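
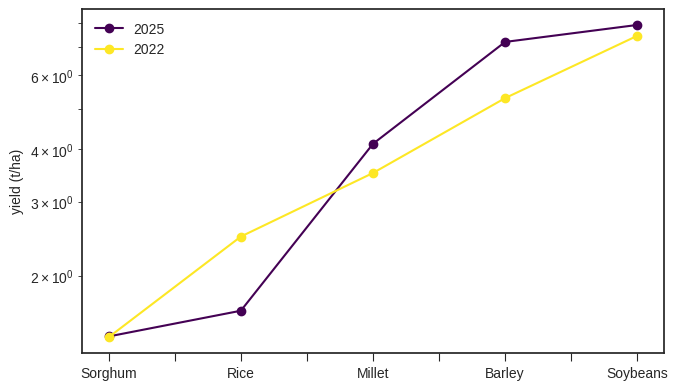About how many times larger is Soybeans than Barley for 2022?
Soybeans ≈ 7, Barley ≈ 5; 7/5 ≈ 1.4.

≈ 1.4×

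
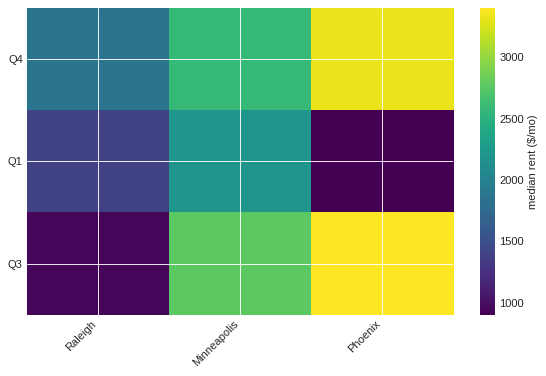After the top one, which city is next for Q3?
Minneapolis

Top 3 for Q3: Phoenix ≈ 3500, Minneapolis ≈ 3000, Raleigh ≈ 1000.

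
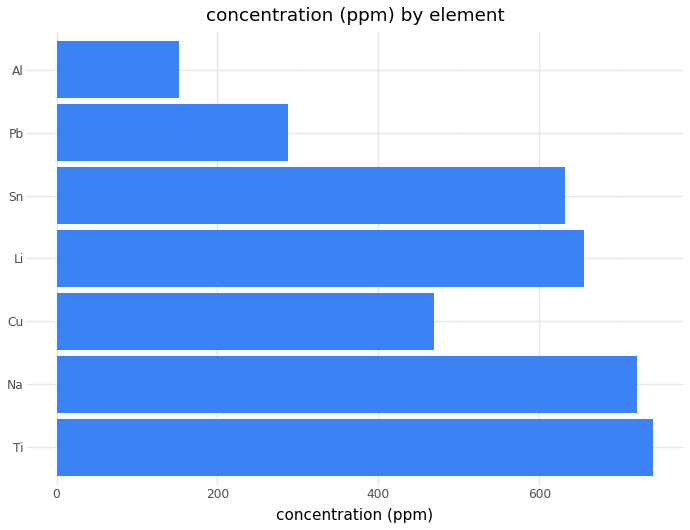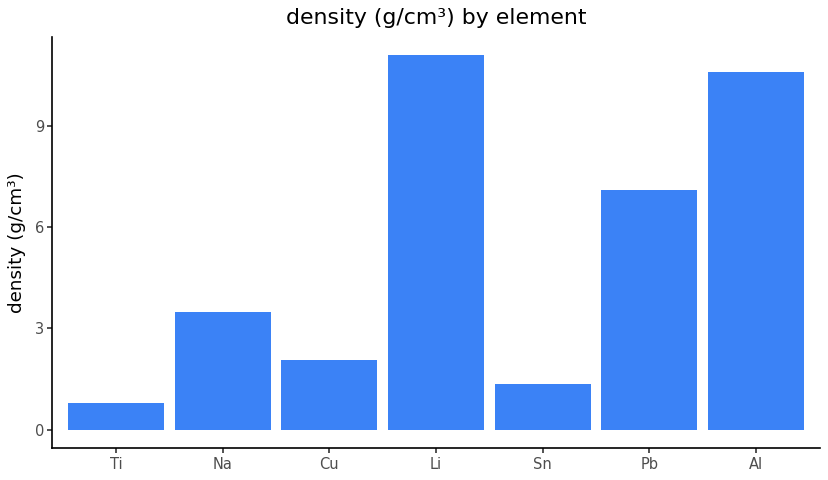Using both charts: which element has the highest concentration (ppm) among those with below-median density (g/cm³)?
Ti

Chart 2 median density (g/cm³) ≈ 4; below-median elements: Ti, Cu, Sn. Among those, Ti has the highest concentration (ppm) (≈ 700).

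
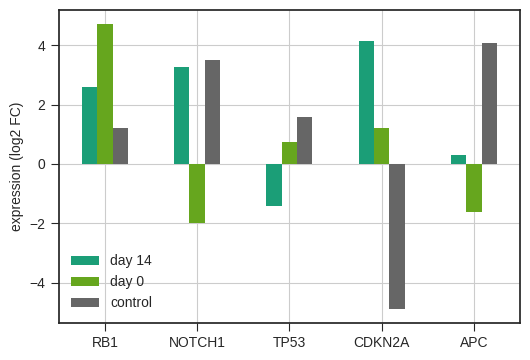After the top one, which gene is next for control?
NOTCH1

Top 3 for control: APC ≈ 4, NOTCH1 ≈ 3, TP53 ≈ 2.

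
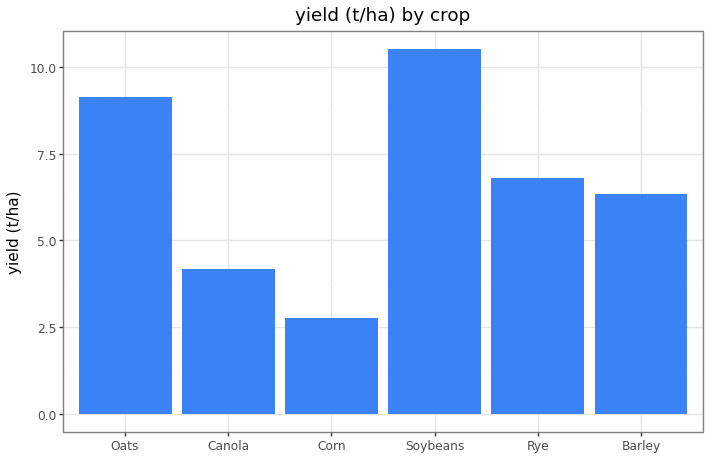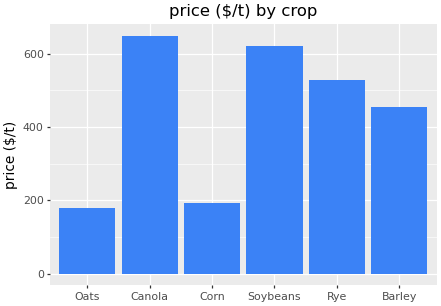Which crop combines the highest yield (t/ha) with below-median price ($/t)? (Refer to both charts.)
Chart 2 median price ($/t) ≈ 500; below-median crops: Oats, Corn, Barley. Among those, Oats has the highest yield (t/ha) (≈ 9).

Oats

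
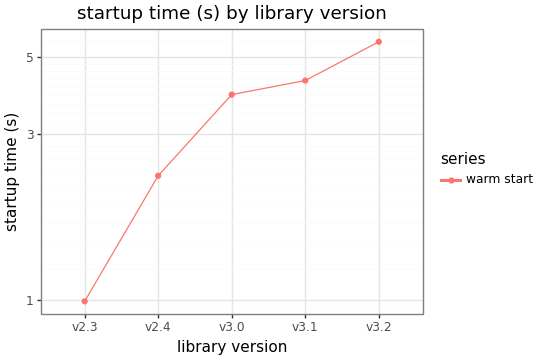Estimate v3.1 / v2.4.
v3.1 ≈ 4.5, v2.4 ≈ 2.5; 4.5/2.5 ≈ 1.8.

≈ 1.8×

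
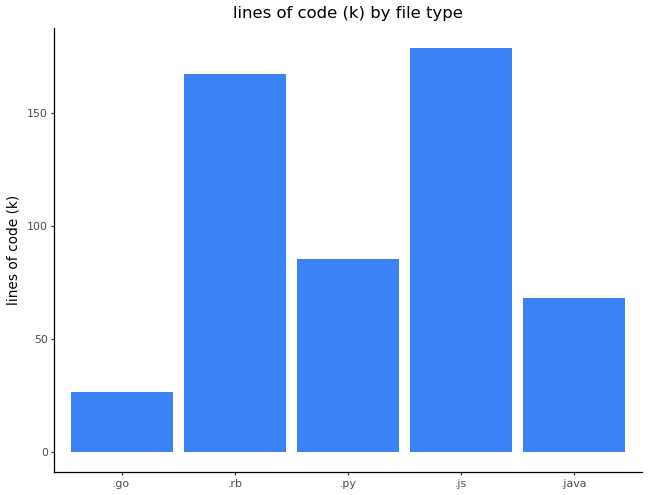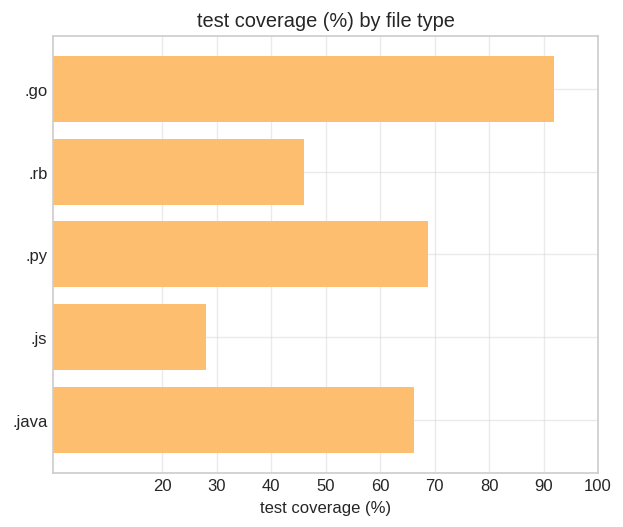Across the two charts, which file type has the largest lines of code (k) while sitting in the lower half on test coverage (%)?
Chart 2 median test coverage (%) ≈ 70; below-median file types: .rb, .js. Among those, .js has the highest lines of code (k) (≈ 180).

.js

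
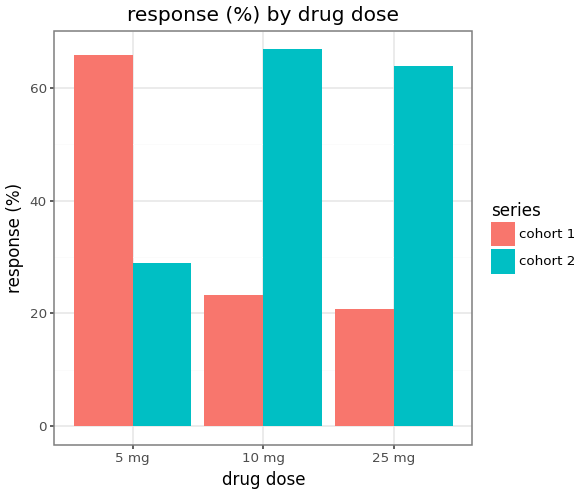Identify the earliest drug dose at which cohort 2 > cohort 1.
5 mg: cohort 2 ≈ 30 vs cohort 1 ≈ 70 (not yet); 10 mg: cohort 2 ≈ 70 vs cohort 1 ≈ 20 (first crossover).

10 mg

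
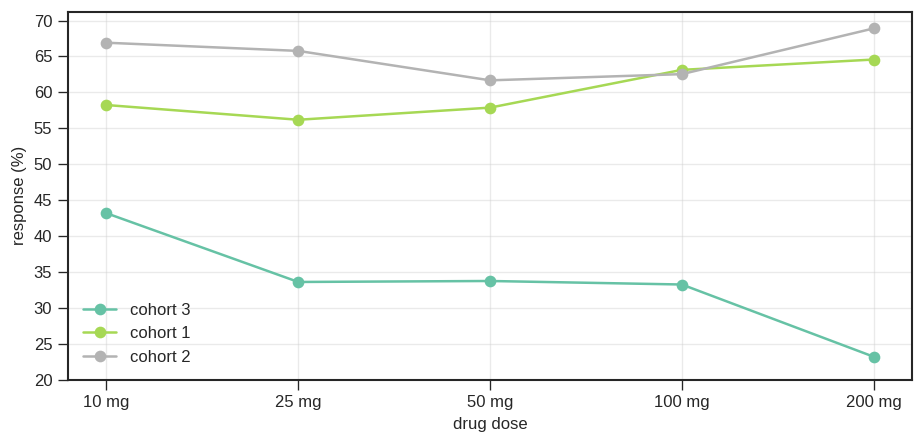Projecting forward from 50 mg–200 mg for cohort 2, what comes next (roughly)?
≈ 75

Last three: 60, 65, 70 → slope ≈ 5/step → next ≈ 75.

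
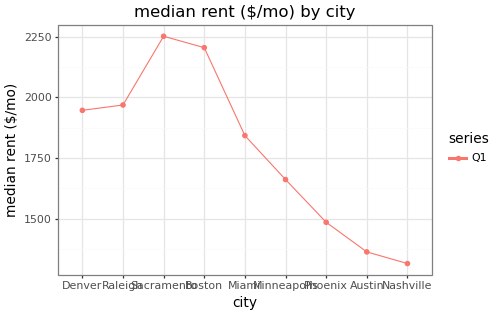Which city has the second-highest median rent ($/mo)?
Top 3: Sacramento ≈ 2300, Boston ≈ 2200, Raleigh ≈ 2000.

Boston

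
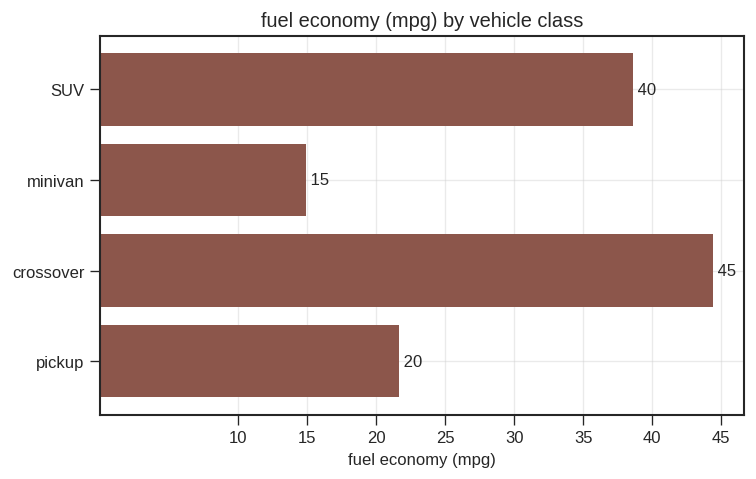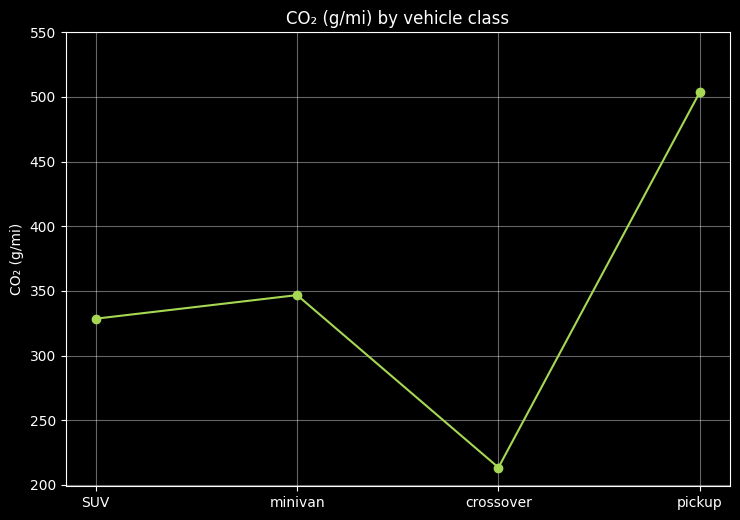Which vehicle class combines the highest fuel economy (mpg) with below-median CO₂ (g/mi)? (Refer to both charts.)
Chart 2 median CO₂ (g/mi) ≈ 350; below-median vehicle classes: SUV, crossover. Among those, crossover has the highest fuel economy (mpg) (≈ 45).

crossover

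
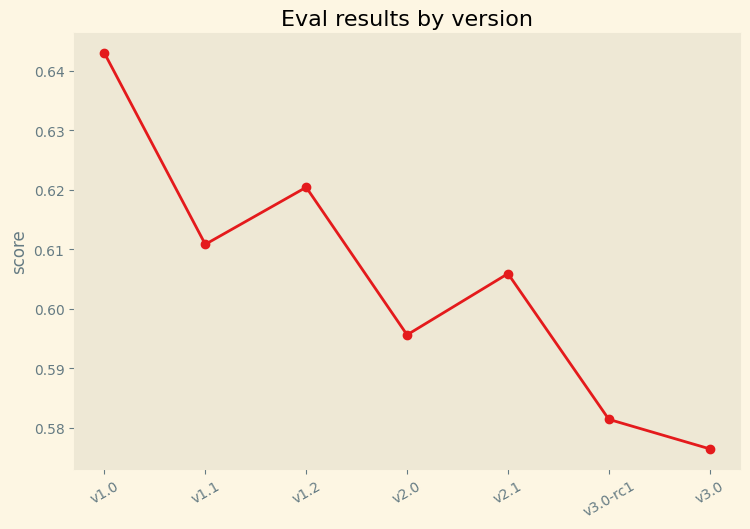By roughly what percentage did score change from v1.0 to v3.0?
v1.0 ≈ 0.64, v3.0 ≈ 0.58; (0.58 − 0.64) / 0.64 ≈ -9.4%.

≈ -9.4%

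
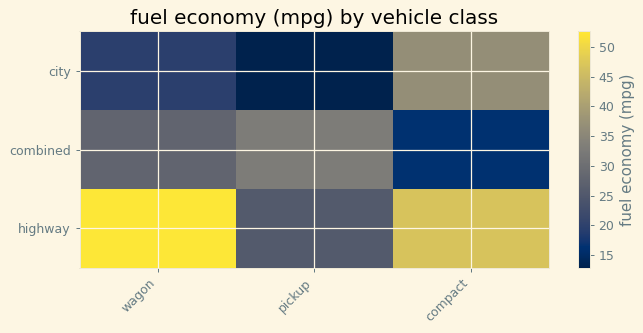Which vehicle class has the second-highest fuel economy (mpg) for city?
wagon

Top 3 for city: compact ≈ 35, wagon ≈ 20, pickup ≈ 15.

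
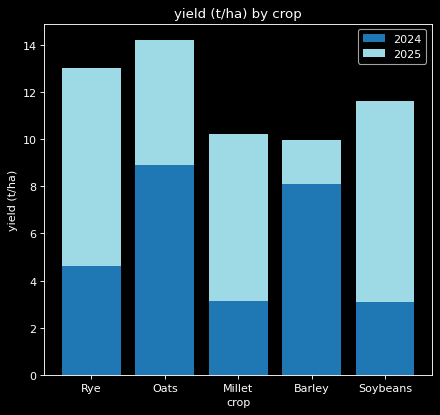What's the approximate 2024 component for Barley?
≈ 8

2024 top ≈ 8, bottom ≈ 0; segment ≈ 8.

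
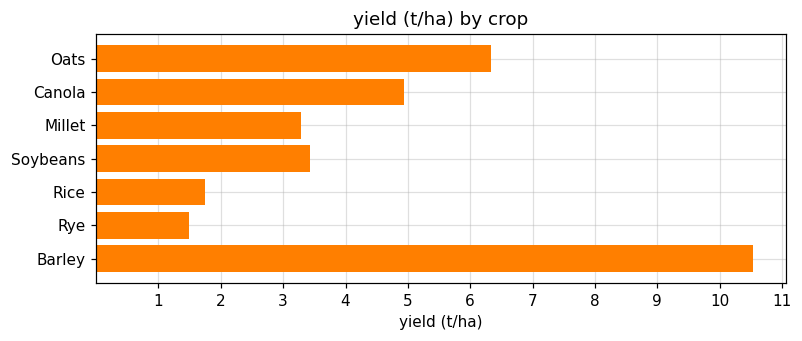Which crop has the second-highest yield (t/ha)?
Top 3: Barley ≈ 11, Oats ≈ 6, Canola ≈ 5.

Oats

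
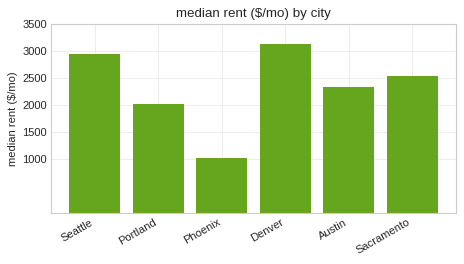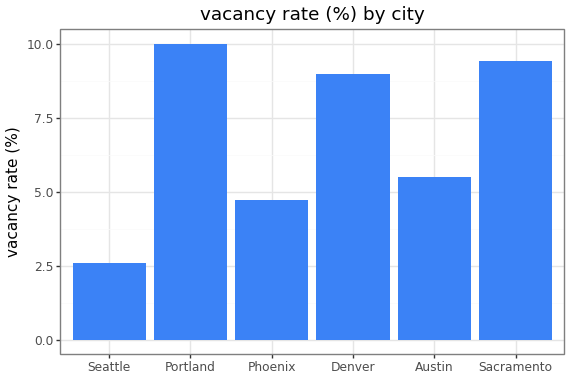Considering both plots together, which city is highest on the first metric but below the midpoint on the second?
Seattle

Chart 2 median vacancy rate (%) ≈ 7; below-median cities: Seattle, Phoenix, Austin. Among those, Seattle has the highest median rent ($/mo) (≈ 3000).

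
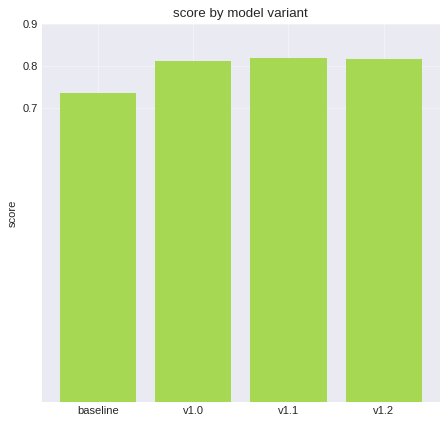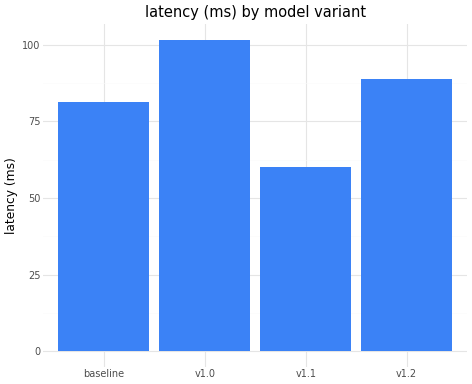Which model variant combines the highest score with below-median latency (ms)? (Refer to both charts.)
Chart 2 median latency (ms) ≈ 90; below-median model variants: baseline, v1.1. Among those, v1.1 has the highest score (≈ 0.8).

v1.1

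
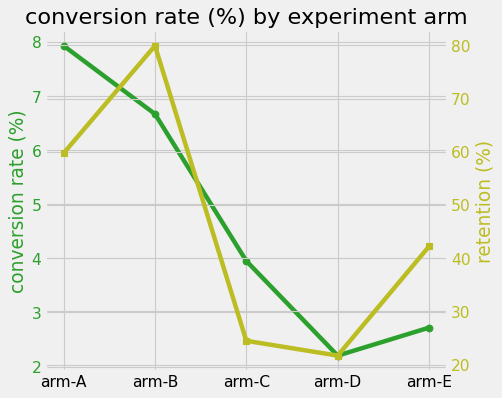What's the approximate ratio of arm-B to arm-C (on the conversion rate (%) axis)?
arm-B ≈ 6.5, arm-C ≈ 4.0; 6.5/4.0 ≈ 1.62.

≈ 1.62×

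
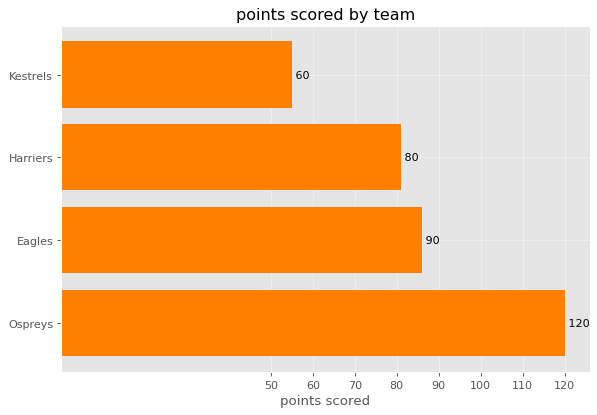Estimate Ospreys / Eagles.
≈ 1.33×

Ospreys ≈ 120, Eagles ≈ 90; 120/90 ≈ 1.33.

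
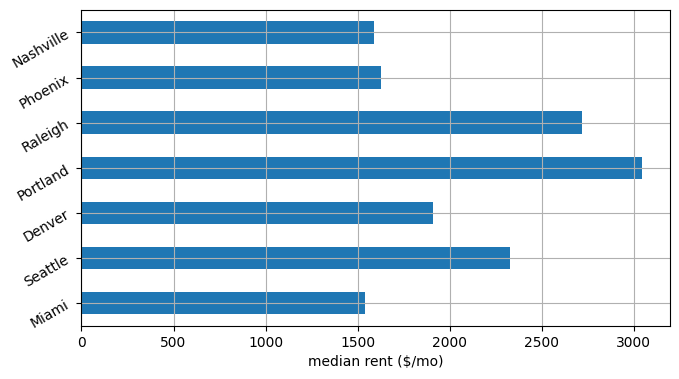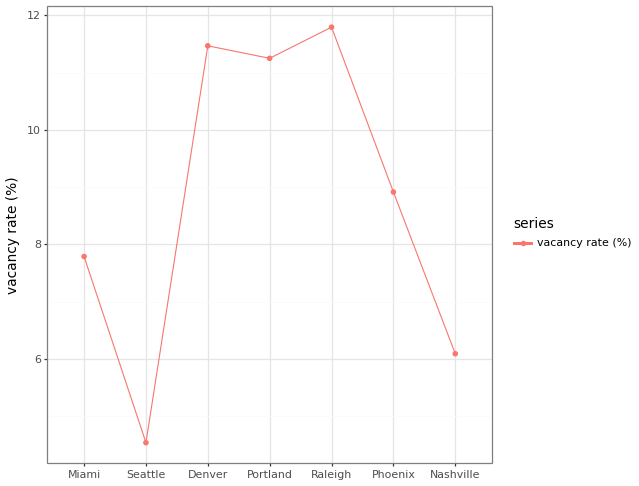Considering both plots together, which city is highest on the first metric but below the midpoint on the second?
Seattle

Chart 2 median vacancy rate (%) ≈ 8; below-median cities: Miami, Seattle, Nashville. Among those, Seattle has the highest median rent ($/mo) (≈ 2500).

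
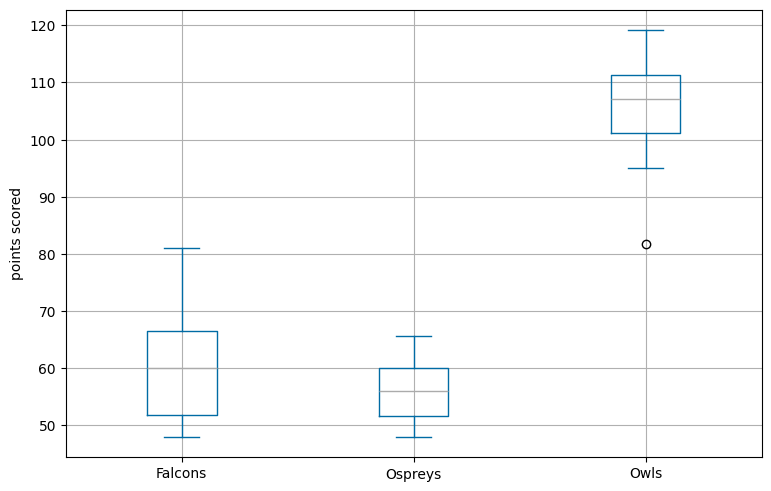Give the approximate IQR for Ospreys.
Q3 ≈ 60, Q1 ≈ 50; IQR ≈ 10.

≈ 10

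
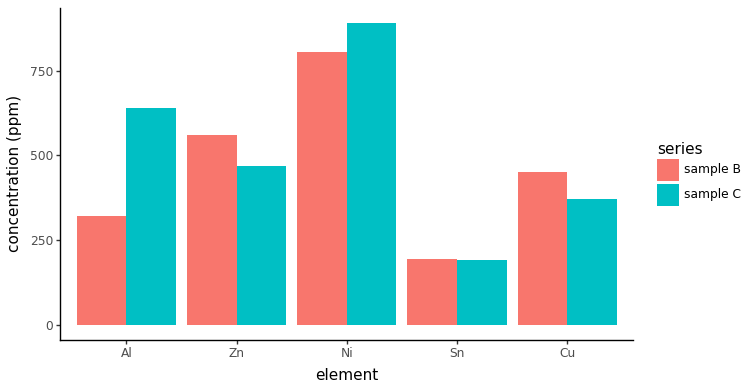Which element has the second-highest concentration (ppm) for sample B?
Zn

Top 3 for sample B: Ni ≈ 800, Zn ≈ 600, Cu ≈ 500.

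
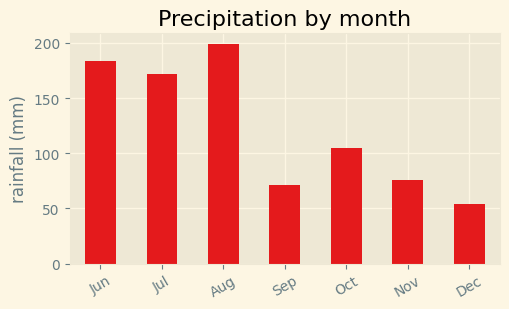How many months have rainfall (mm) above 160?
Above 160: Jun, Jul, Aug.

3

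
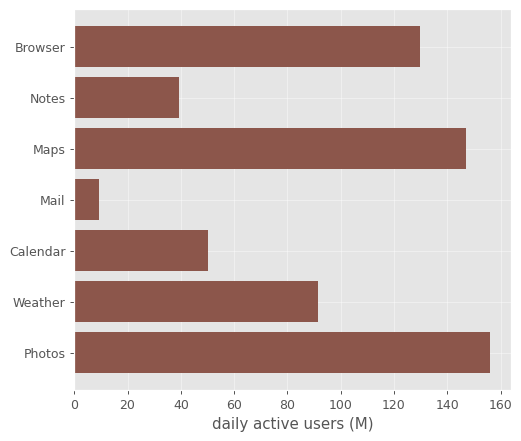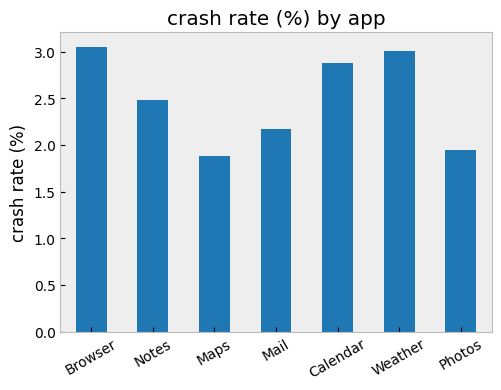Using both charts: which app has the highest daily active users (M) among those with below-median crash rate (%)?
Photos

Chart 2 median crash rate (%) ≈ 2.5; below-median apps: Maps, Mail, Photos. Among those, Photos has the highest daily active users (M) (≈ 160).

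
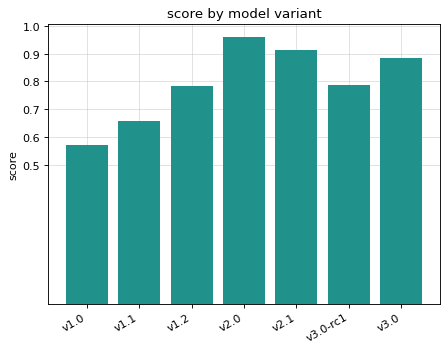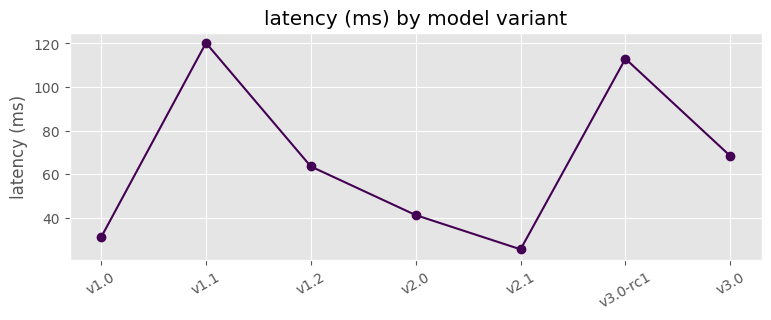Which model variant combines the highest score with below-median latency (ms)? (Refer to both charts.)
v2.0

Chart 2 median latency (ms) ≈ 60; below-median model variants: v1.0, v2.0, v2.1. Among those, v2.0 has the highest score (≈ 1).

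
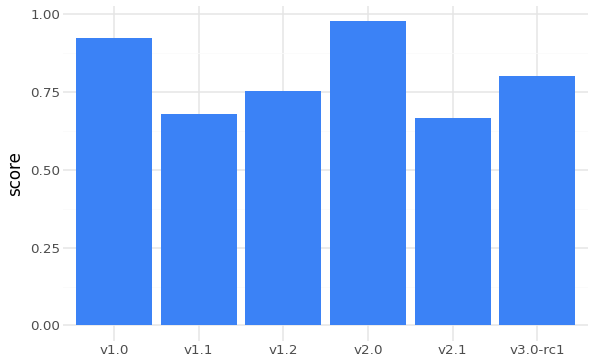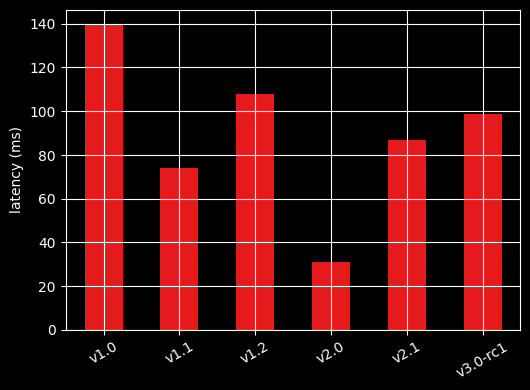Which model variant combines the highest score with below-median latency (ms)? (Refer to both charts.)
Chart 2 median latency (ms) ≈ 100; below-median model variants: v1.1, v2.0, v2.1. Among those, v2.0 has the highest score (≈ 1).

v2.0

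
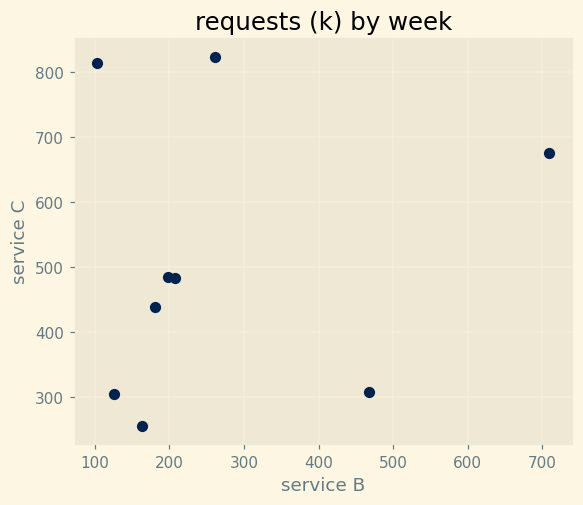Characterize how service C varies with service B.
Points are roughly uncorrelated; weak (|r| ≈ 0.1).

no clear correlation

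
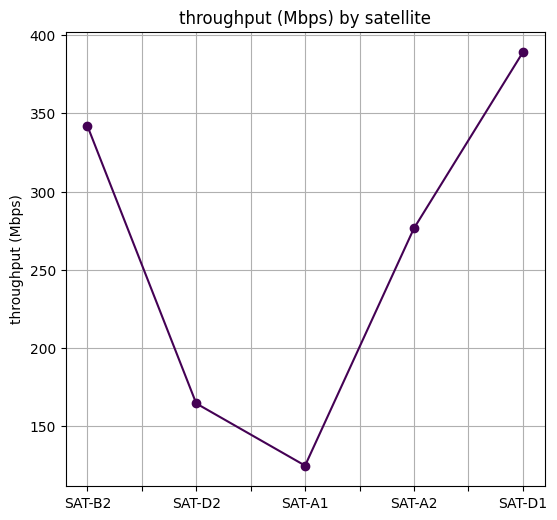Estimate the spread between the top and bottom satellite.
Max SAT-D1 ≈ 400, min SAT-A1 ≈ 125; range ≈ 275.

≈ 275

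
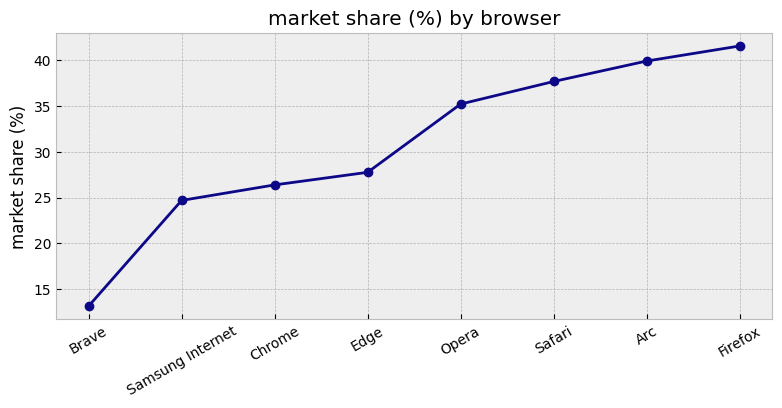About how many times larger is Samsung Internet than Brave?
Samsung Internet ≈ 25, Brave ≈ 15; 25/15 ≈ 1.67.

≈ 1.67×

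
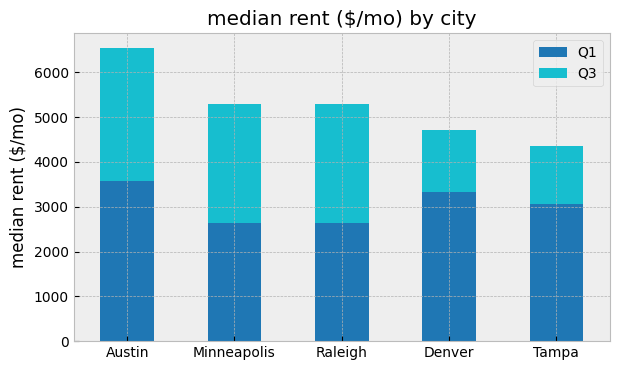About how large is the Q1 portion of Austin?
Q1 top ≈ 4000, bottom ≈ 0; segment ≈ 4000.

≈ 4000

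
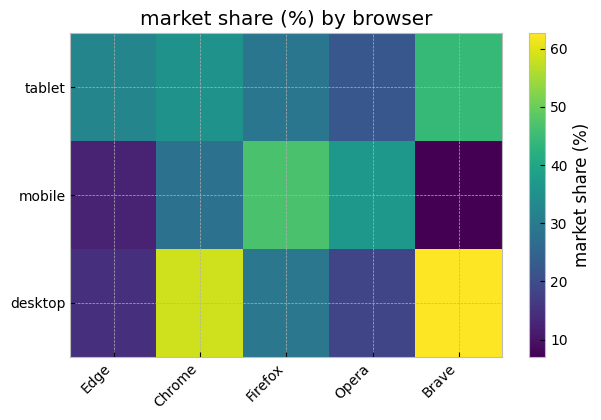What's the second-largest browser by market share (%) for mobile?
Top 3 for mobile: Firefox ≈ 45, Opera ≈ 35, Chrome ≈ 30.

Opera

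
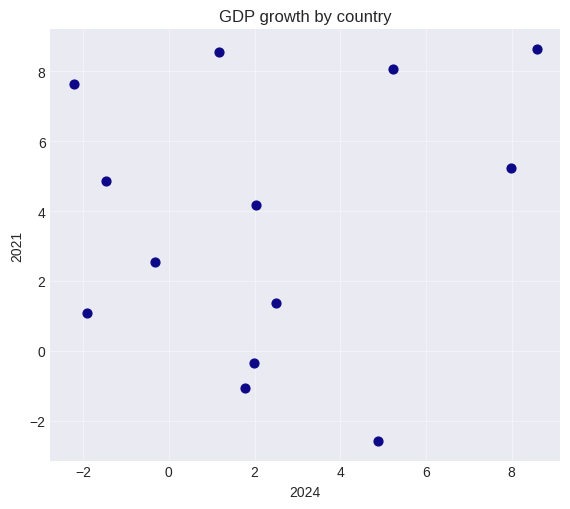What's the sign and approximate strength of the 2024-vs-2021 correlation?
no clear correlation

Points are roughly uncorrelated; weak (|r| ≈ 0.2).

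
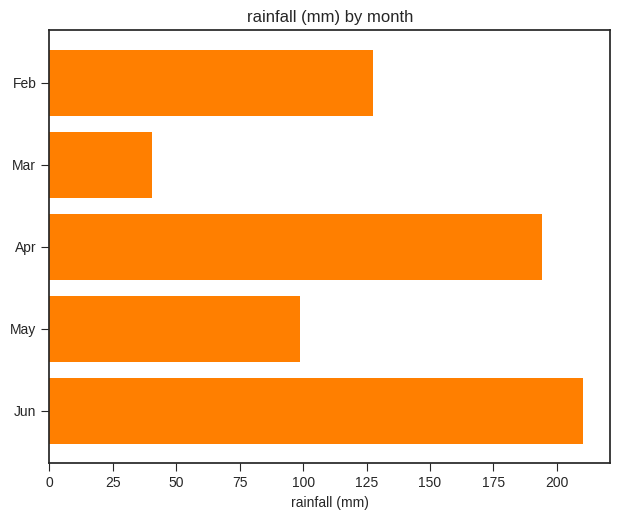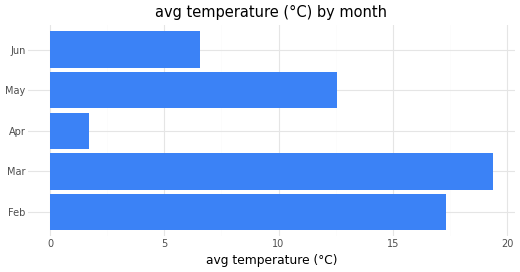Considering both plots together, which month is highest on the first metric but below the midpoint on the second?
Chart 2 median avg temperature (°C) ≈ 12; below-median months: Apr, Jun. Among those, Jun has the highest rainfall (mm) (≈ 220).

Jun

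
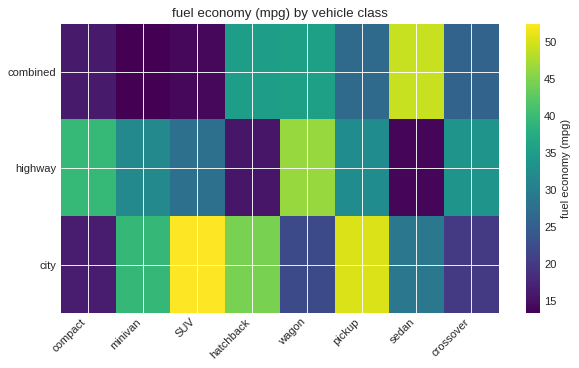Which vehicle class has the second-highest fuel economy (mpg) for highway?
compact

Top 3 for highway: wagon ≈ 45, compact ≈ 40, crossover ≈ 35.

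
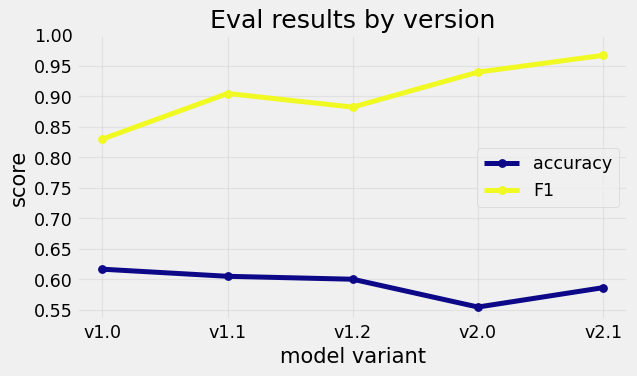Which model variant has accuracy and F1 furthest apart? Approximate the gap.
v2.0, ≈ 0.40

v2.0: accuracy ≈ 0.55, F1 ≈ 0.95 → gap ≈ 0.40. Next-largest (v2.1) is only ≈ 0.35.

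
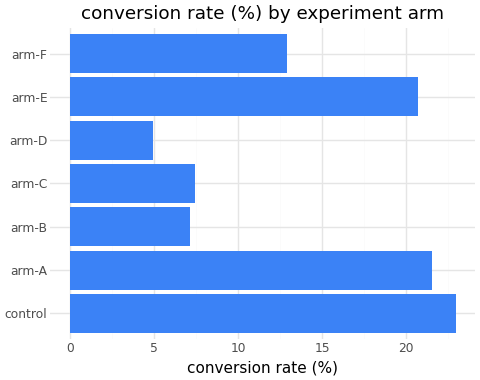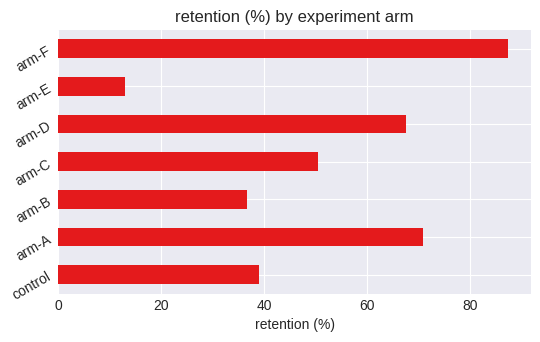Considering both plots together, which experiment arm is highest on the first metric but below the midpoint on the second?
control

Chart 2 median retention (%) ≈ 50; below-median experiment arms: control, arm-B, arm-E. Among those, control has the highest conversion rate (%) (≈ 25).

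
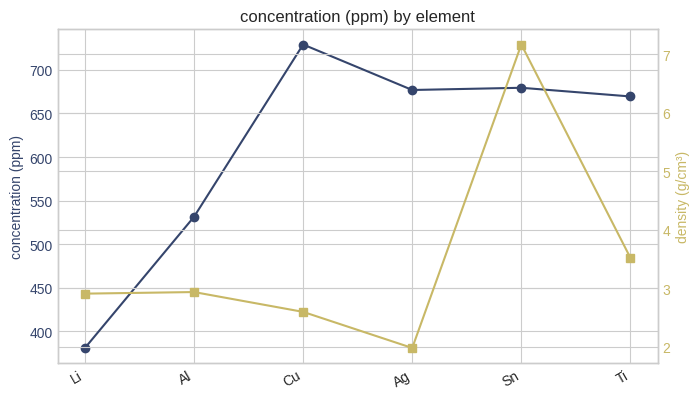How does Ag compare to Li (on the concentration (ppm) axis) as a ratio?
≈ 1.75×

Ag ≈ 700, Li ≈ 400; 700/400 ≈ 1.75.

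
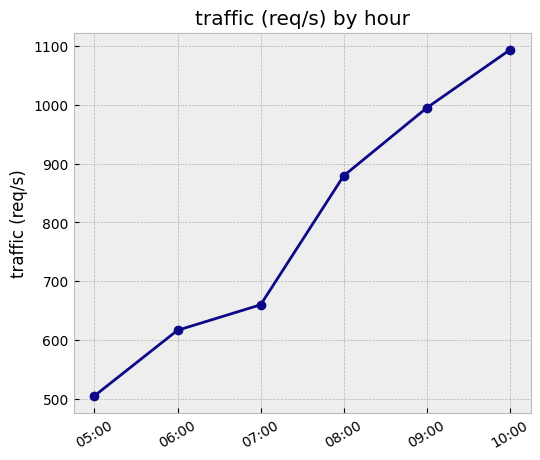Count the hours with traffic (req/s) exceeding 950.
Above 950: 09:00, 10:00.

2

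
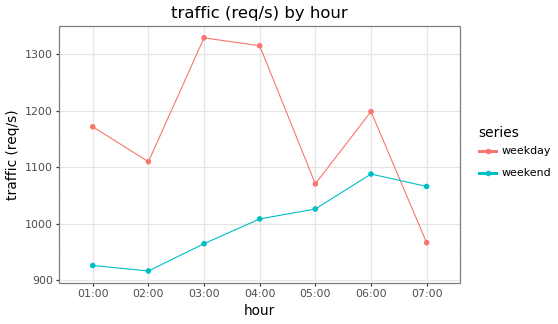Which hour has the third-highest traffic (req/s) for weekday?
06:00

Top 4 for weekday: 03:00 ≈ 1350, 04:00 ≈ 1300, 06:00 ≈ 1200, 01:00 ≈ 1150.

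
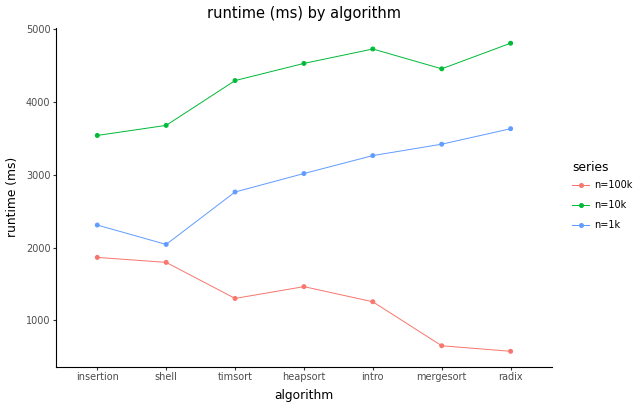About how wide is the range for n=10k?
Max radix ≈ 5000, min insertion ≈ 3500; range ≈ 1500.

≈ 1500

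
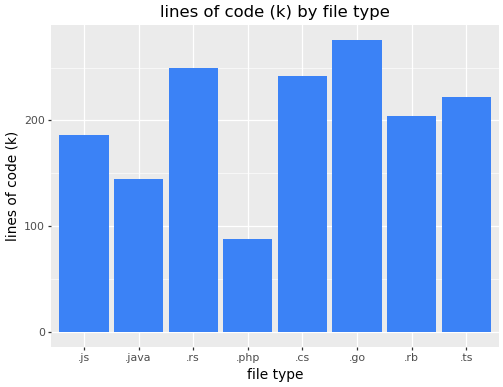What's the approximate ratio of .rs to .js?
.rs ≈ 250, .js ≈ 175; 250/175 ≈ 1.43.

≈ 1.43×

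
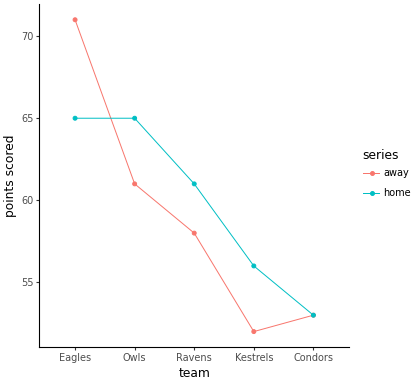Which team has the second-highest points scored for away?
Top 3 for away: Eagles ≈ 72, Owls ≈ 60, Ravens ≈ 58.

Owls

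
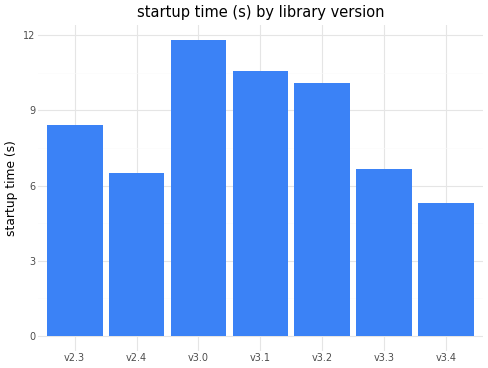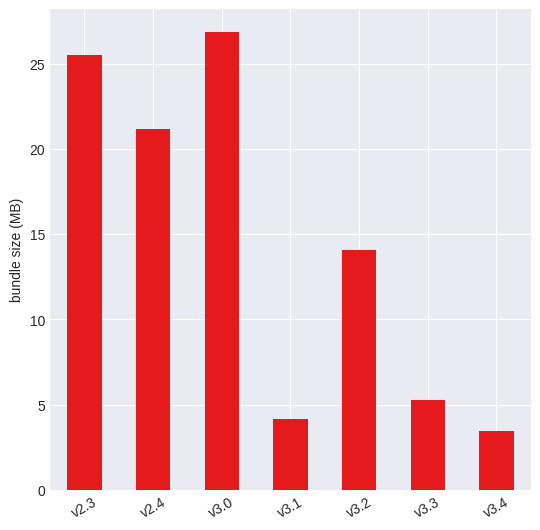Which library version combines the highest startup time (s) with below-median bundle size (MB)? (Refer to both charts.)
v3.1

Chart 2 median bundle size (MB) ≈ 15; below-median library versions: v3.1, v3.3, v3.4. Among those, v3.1 has the highest startup time (s) (≈ 10).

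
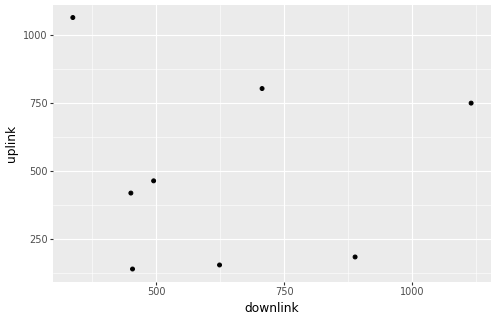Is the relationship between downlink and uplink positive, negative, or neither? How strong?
Points are roughly uncorrelated; weak (|r| ≈ 0.0).

no clear correlation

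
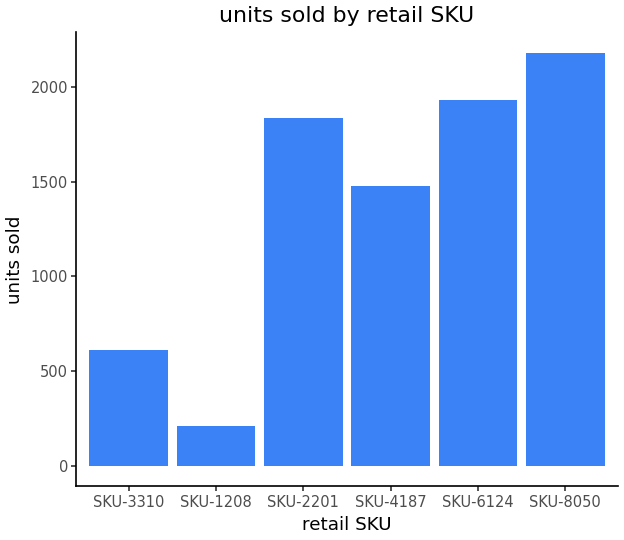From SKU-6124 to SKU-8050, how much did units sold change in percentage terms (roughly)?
SKU-6124 ≈ 2000, SKU-8050 ≈ 2200; (2200 − 2000) / 2000 ≈ +10%.

≈ +10%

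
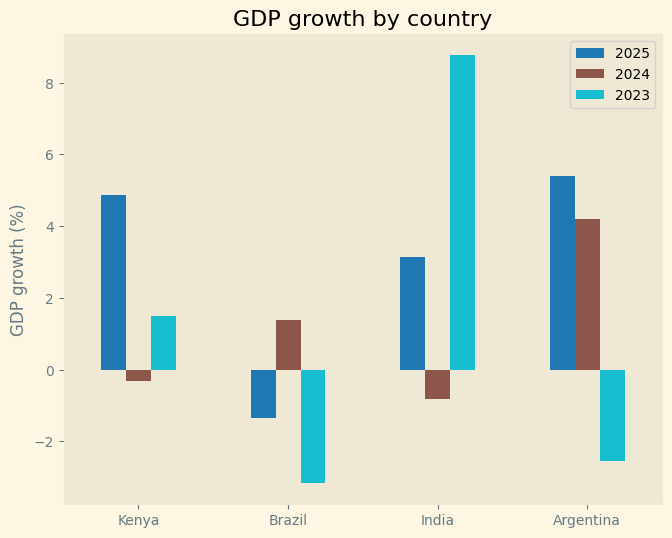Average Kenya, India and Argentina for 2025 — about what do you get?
≈ 4

(5 + 3 + 5) / 3 ≈ 4.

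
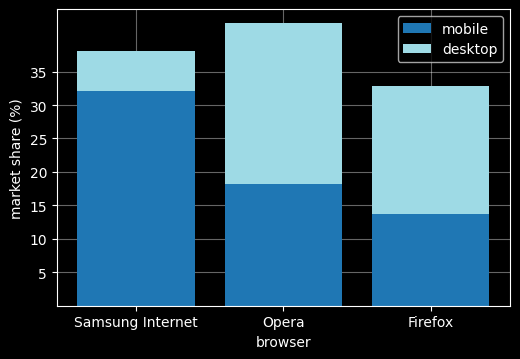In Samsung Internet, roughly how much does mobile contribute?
mobile top ≈ 30, bottom ≈ 0; segment ≈ 30.

≈ 30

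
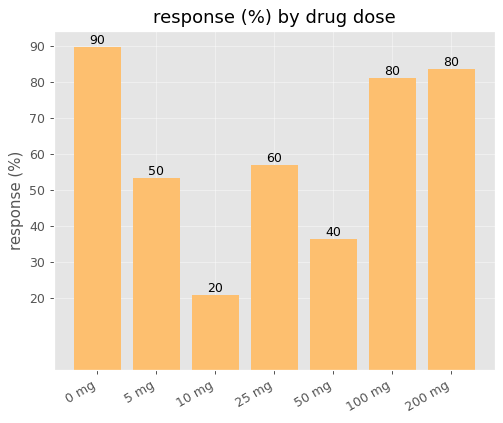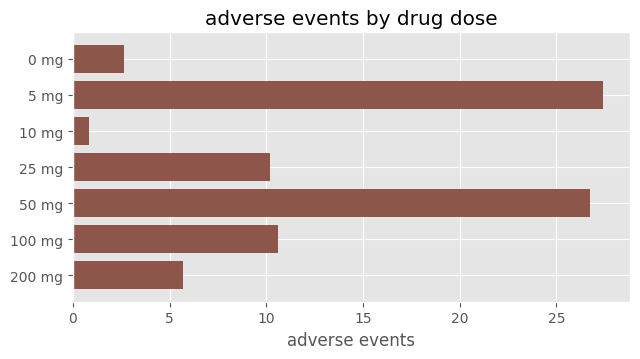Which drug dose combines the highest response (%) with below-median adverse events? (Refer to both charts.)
Chart 2 median adverse events ≈ 10; below-median drug doses: 0 mg, 10 mg, 200 mg. Among those, 0 mg has the highest response (%) (≈ 90).

0 mg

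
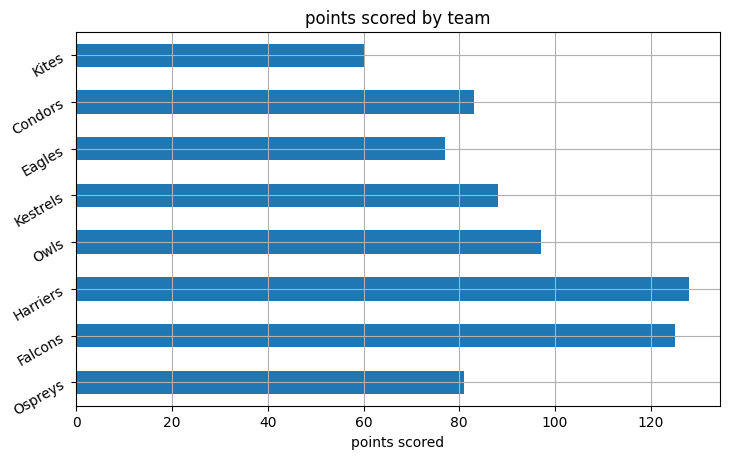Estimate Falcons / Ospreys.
Falcons ≈ 120, Ospreys ≈ 80; 120/80 ≈ 1.5.

≈ 1.5×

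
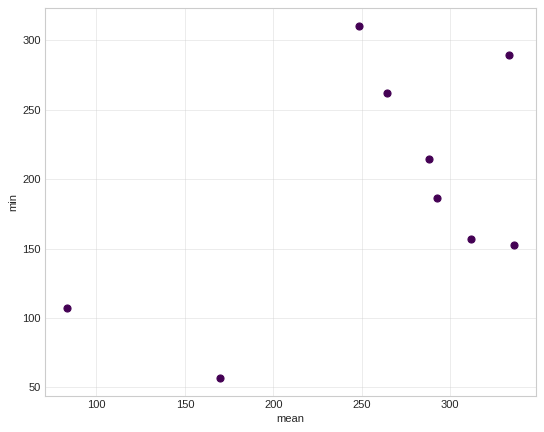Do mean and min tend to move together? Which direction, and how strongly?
Points are positively correlated; moderate (|r| ≈ 0.5).

positive, moderate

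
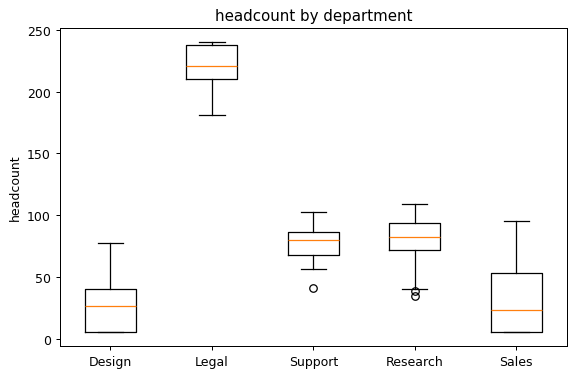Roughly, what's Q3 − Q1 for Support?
Q3 ≈ 80, Q1 ≈ 60; IQR ≈ 20.

≈ 20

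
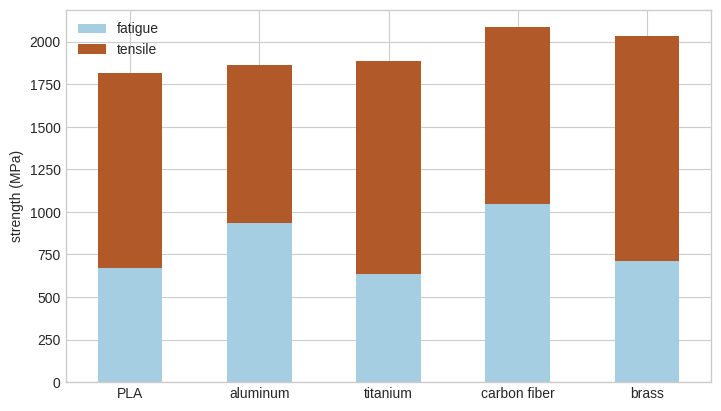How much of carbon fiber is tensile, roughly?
≈ 1000

tensile top ≈ 2000, bottom ≈ 1000; segment ≈ 1000.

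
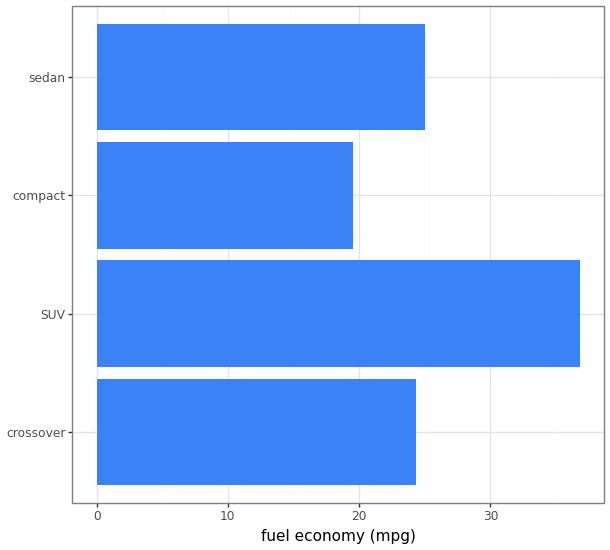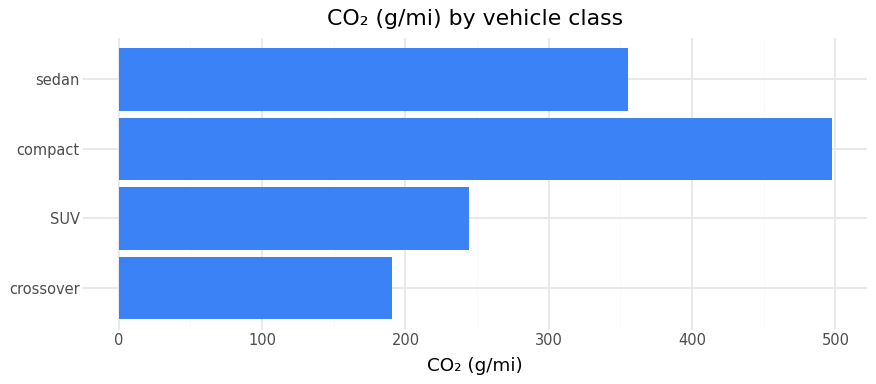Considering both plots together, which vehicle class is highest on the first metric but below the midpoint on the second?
SUV

Chart 2 median CO₂ (g/mi) ≈ 300; below-median vehicle classes: crossover, SUV. Among those, SUV has the highest fuel economy (mpg) (≈ 35).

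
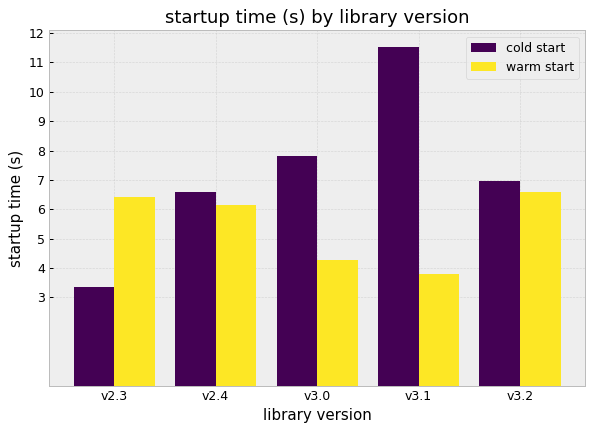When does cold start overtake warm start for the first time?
v2.4

v2.3: cold start ≈ 3 vs warm start ≈ 6 (not yet); v2.4: cold start ≈ 7 vs warm start ≈ 6 (first crossover).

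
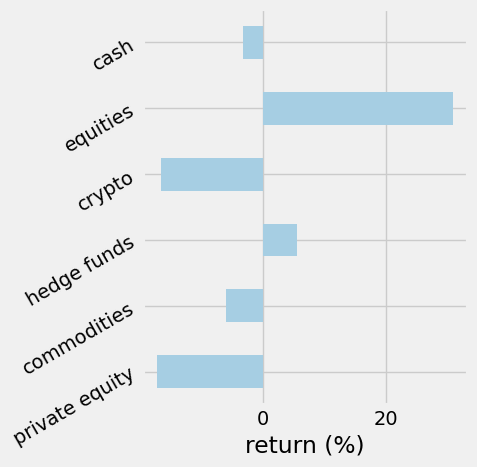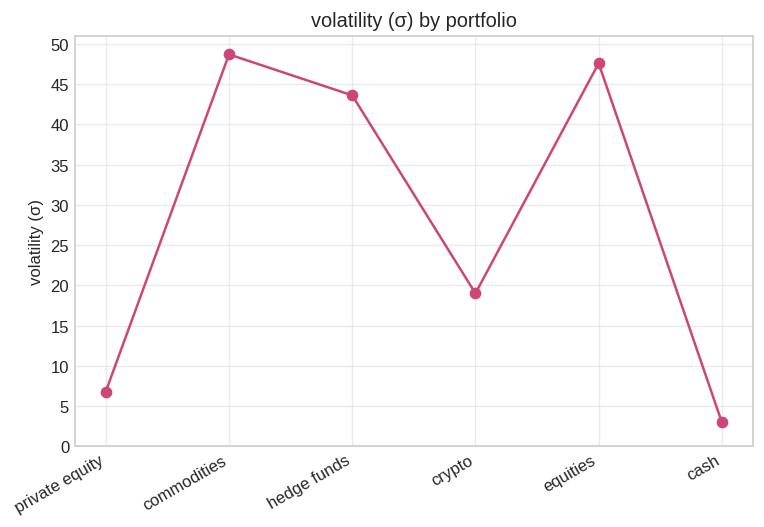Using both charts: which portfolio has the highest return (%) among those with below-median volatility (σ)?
Chart 2 median volatility (σ) ≈ 30; below-median portfolios: private equity, crypto, cash. Among those, cash has the highest return (%) (≈ -5).

cash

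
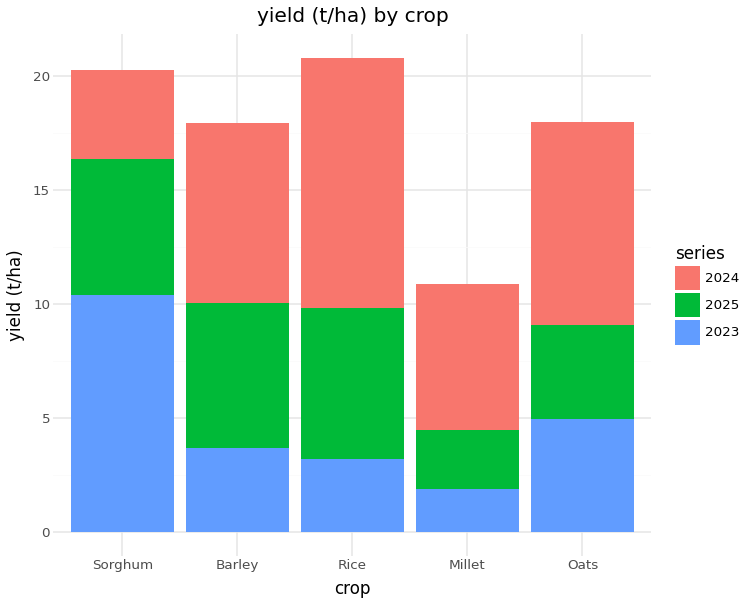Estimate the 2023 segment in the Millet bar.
≈ 2

2023 top ≈ 2, bottom ≈ 0; segment ≈ 2.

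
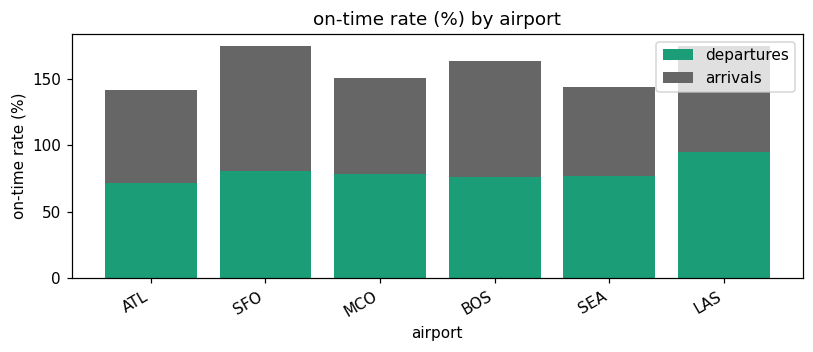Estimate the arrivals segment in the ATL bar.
≈ 60

arrivals top ≈ 140, bottom ≈ 80; segment ≈ 60.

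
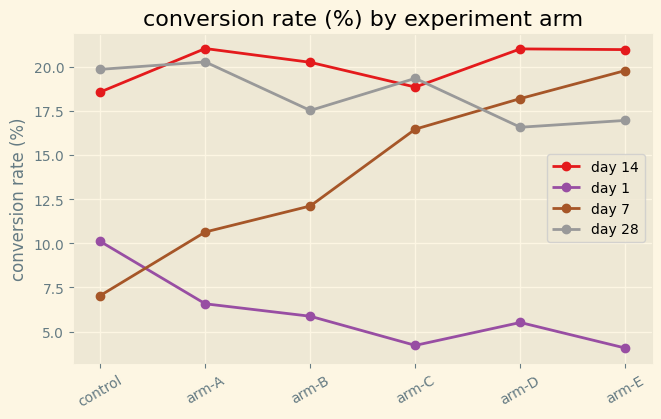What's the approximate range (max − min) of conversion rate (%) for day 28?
≈ 4

Max arm-A ≈ 20, min arm-D ≈ 16; range ≈ 4.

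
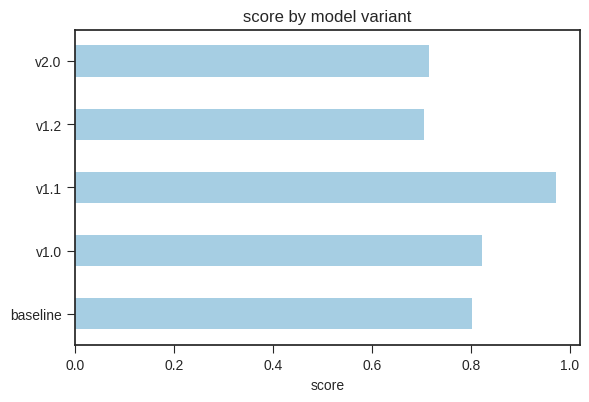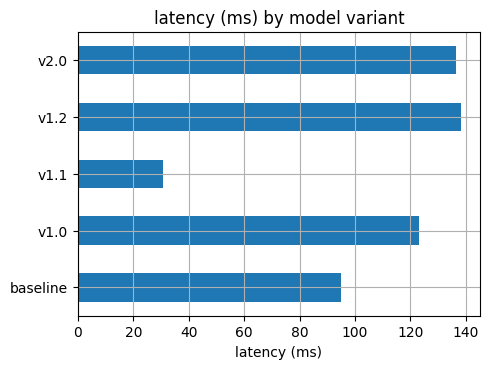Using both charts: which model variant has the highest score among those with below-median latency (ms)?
Chart 2 median latency (ms) ≈ 120; below-median model variants: baseline, v1.1. Among those, v1.1 has the highest score (≈ 1).

v1.1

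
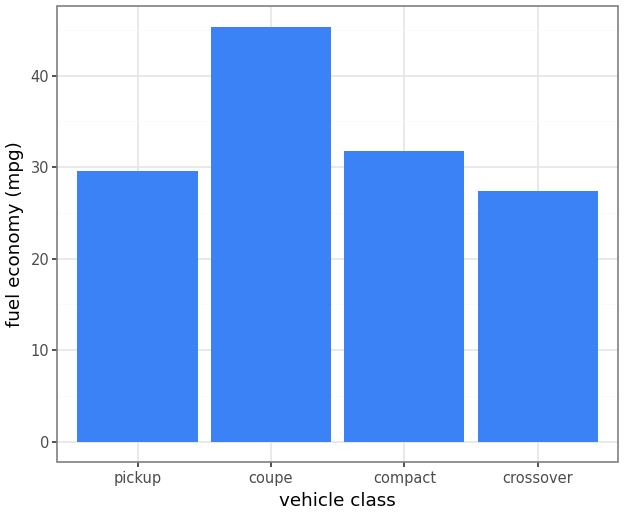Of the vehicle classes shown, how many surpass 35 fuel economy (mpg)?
1

Above 35: coupe.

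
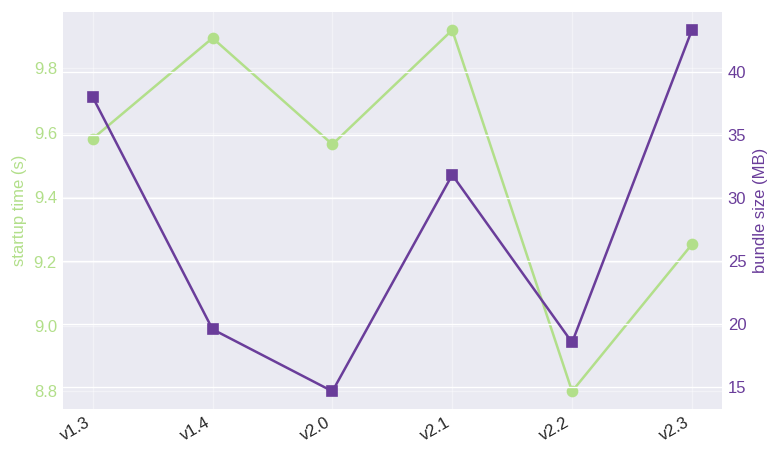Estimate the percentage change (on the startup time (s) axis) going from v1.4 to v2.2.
≈ -11.1%

v1.4 ≈ 9.9, v2.2 ≈ 8.8; (8.8 − 9.9) / 9.9 ≈ -11.1%.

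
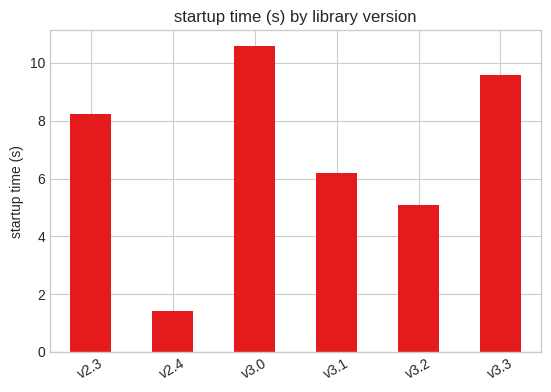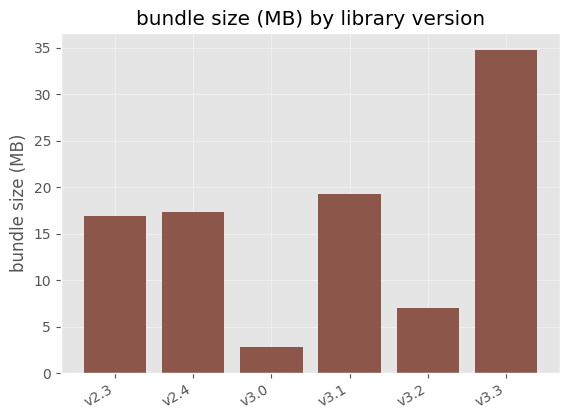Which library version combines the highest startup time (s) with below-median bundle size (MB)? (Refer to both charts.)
v3.0

Chart 2 median bundle size (MB) ≈ 15; below-median library versions: v2.3, v3.0, v3.2. Among those, v3.0 has the highest startup time (s) (≈ 11).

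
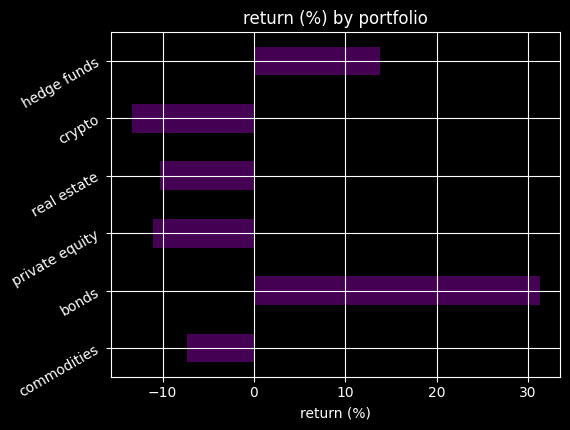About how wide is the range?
≈ 45

Max bonds ≈ 30, min crypto ≈ -15; range ≈ 45.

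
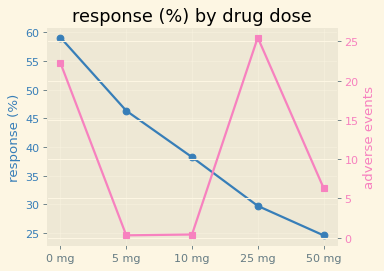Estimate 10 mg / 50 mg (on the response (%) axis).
≈ 1.6×

10 mg ≈ 40, 50 mg ≈ 25; 40/25 ≈ 1.6.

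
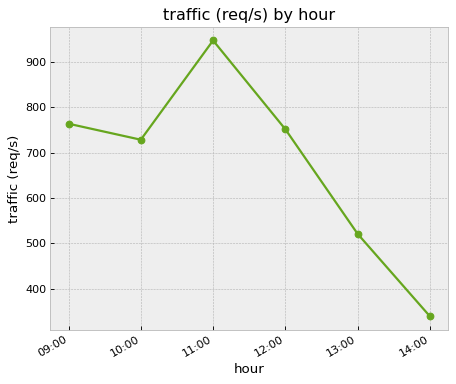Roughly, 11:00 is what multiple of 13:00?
≈ 1.8×

11:00 ≈ 900, 13:00 ≈ 500; 900/500 ≈ 1.8.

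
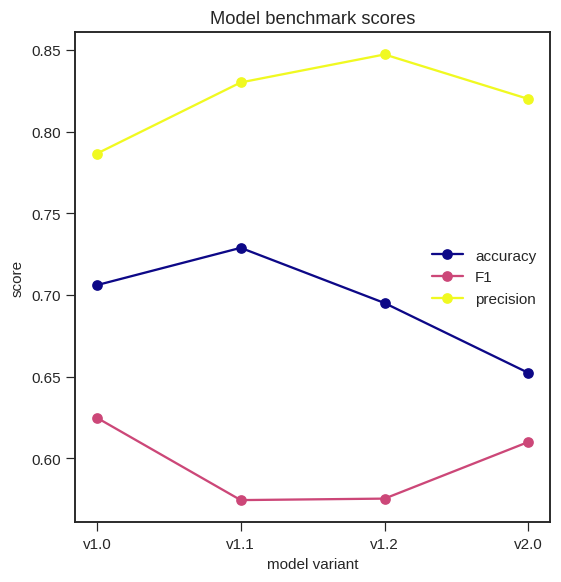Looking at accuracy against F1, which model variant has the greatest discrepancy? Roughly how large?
v1.1: accuracy ≈ 0.75, F1 ≈ 0.55 → gap ≈ 0.20. Next-largest (v1.2) is only ≈ 0.10.

v1.1, ≈ 0.20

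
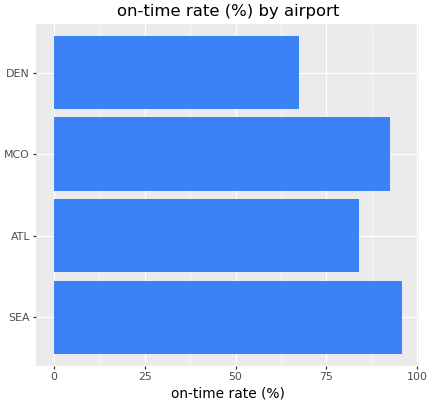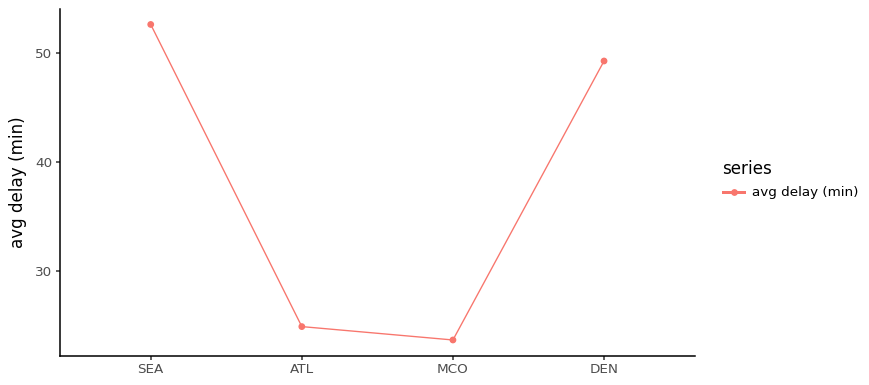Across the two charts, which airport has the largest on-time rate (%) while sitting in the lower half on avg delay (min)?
Chart 2 median avg delay (min) ≈ 35; below-median airports: ATL, MCO. Among those, MCO has the highest on-time rate (%) (≈ 90).

MCO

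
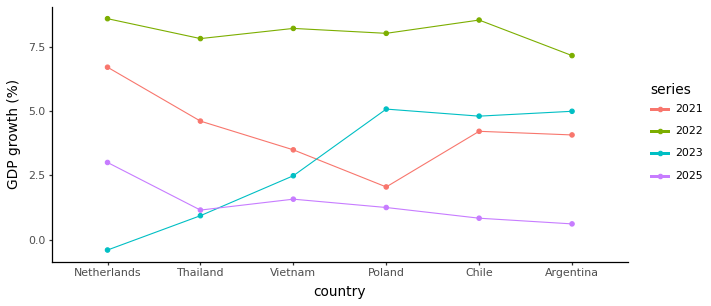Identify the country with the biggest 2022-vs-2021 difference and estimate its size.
Poland: 2022 ≈ 8, 2021 ≈ 2 → gap ≈ 6. Next-largest (Vietnam) is only ≈ 5.

Poland, ≈ 6 %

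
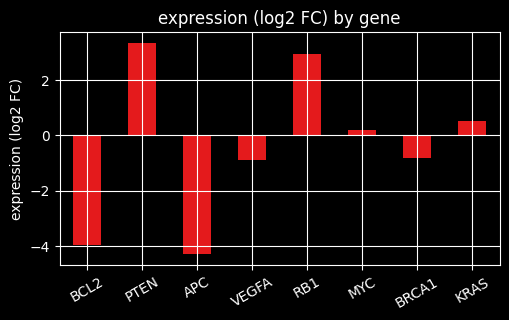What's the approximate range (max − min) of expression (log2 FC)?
Max PTEN ≈ 3, min APC ≈ -4; range ≈ 7.

≈ 7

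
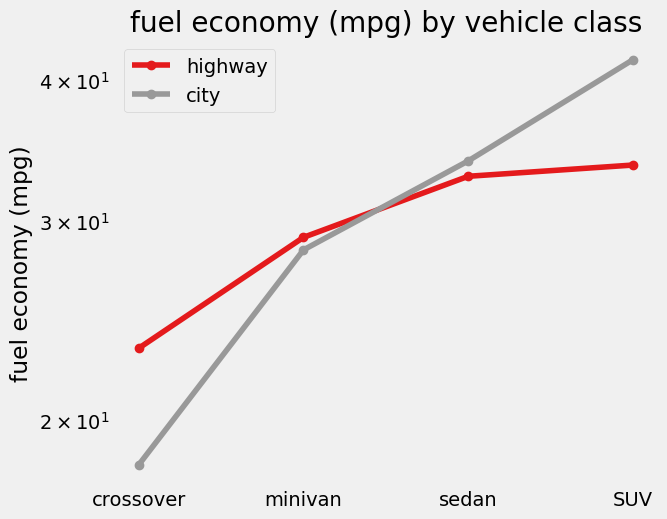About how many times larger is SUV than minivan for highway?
≈ 1.13×

SUV ≈ 34, minivan ≈ 30; 34/30 ≈ 1.13.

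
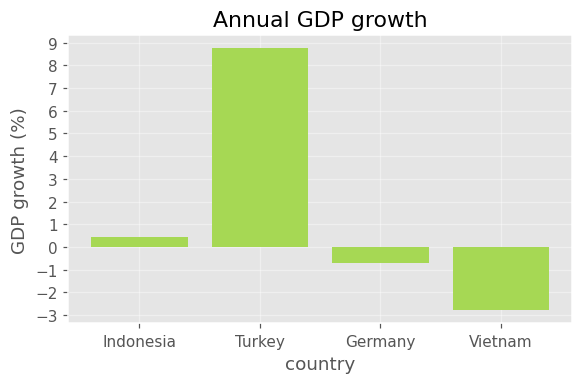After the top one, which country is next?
Top 3: Turkey ≈ 9, Indonesia ≈ 0, Germany ≈ -1.

Indonesia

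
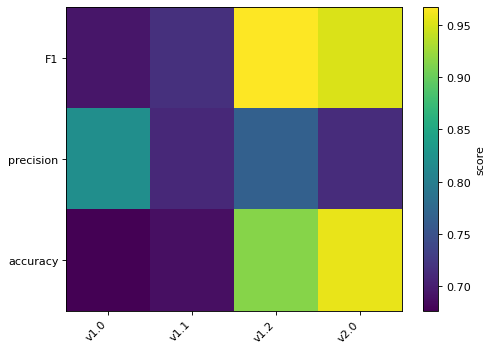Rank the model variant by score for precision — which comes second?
v1.2

Top 3 for precision: v1.0 ≈ 0.80, v1.2 ≈ 0.75, v2.0 ≈ 0.70.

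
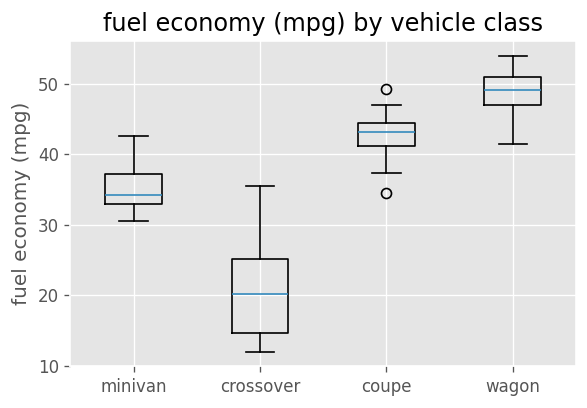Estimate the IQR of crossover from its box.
≈ 10

Q3 ≈ 25, Q1 ≈ 15; IQR ≈ 10.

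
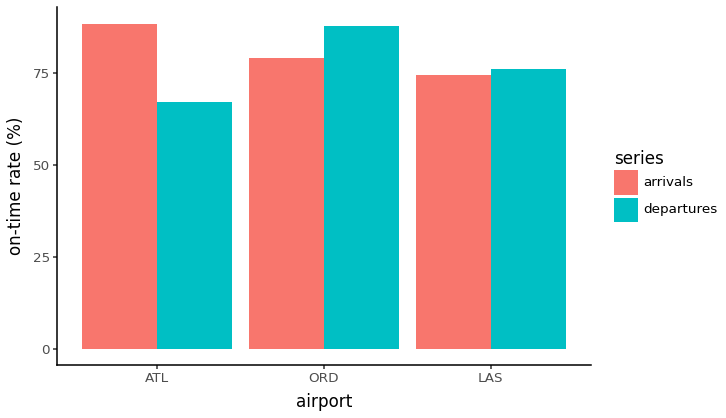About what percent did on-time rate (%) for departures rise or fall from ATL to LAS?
ATL ≈ 70, LAS ≈ 80; (80 − 70) / 70 ≈ +14.3%.

≈ +14.3%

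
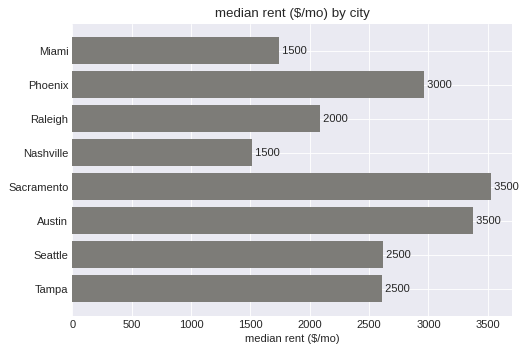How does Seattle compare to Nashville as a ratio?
≈ 1.67×

Seattle ≈ 2500, Nashville ≈ 1500; 2500/1500 ≈ 1.67.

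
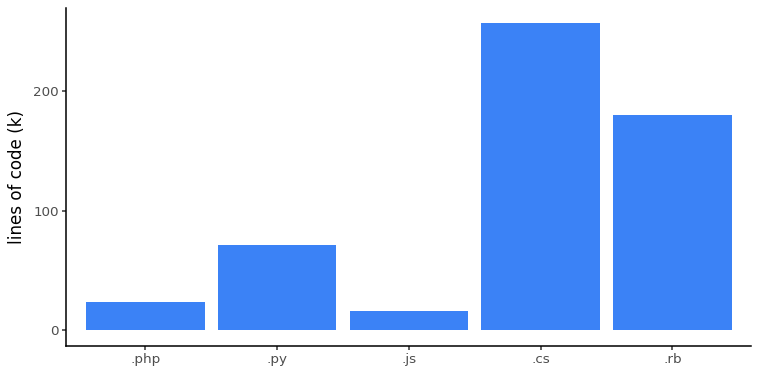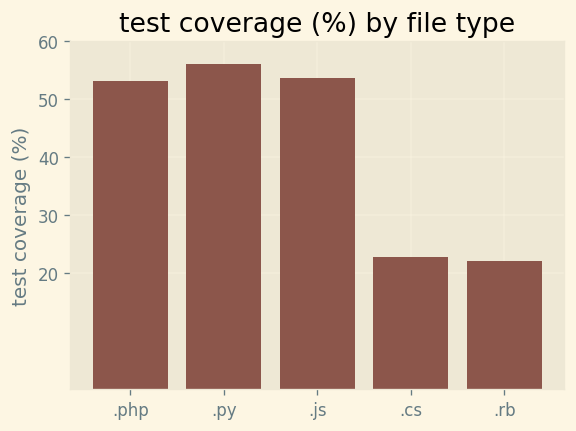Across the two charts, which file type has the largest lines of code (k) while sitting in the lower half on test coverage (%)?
.cs

Chart 2 median test coverage (%) ≈ 50; below-median file types: .cs, .rb. Among those, .cs has the highest lines of code (k) (≈ 250).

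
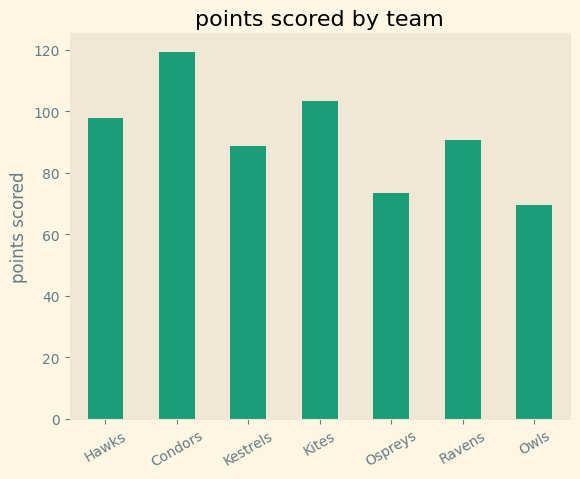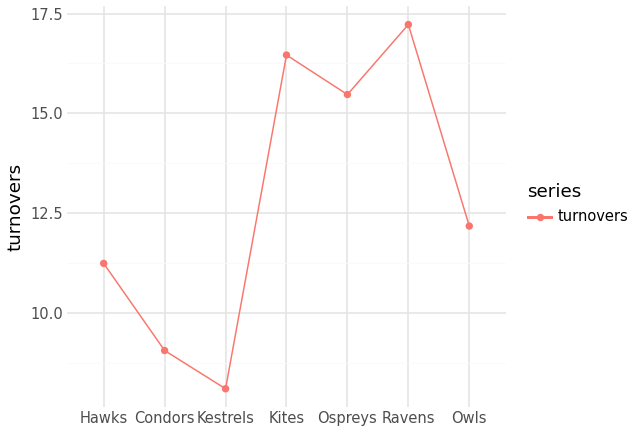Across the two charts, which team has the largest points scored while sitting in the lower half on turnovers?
Chart 2 median turnovers ≈ 12; below-median teams: Hawks, Condors, Kestrels. Among those, Condors has the highest points scored (≈ 120).

Condors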